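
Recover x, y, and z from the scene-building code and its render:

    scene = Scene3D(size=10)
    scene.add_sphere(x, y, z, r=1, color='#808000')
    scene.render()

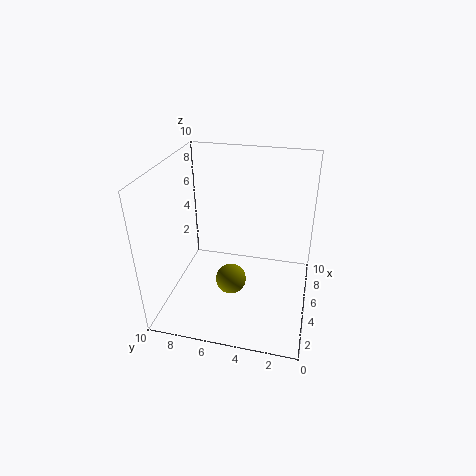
x = 3; y = 5; z = 3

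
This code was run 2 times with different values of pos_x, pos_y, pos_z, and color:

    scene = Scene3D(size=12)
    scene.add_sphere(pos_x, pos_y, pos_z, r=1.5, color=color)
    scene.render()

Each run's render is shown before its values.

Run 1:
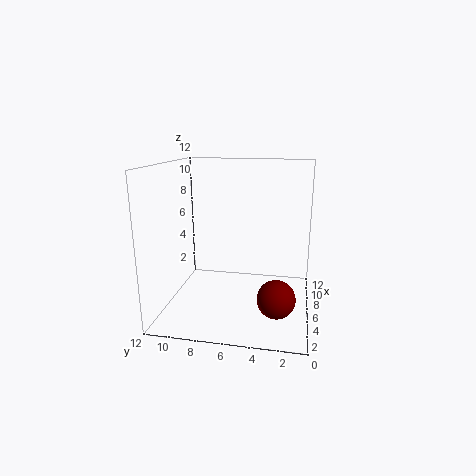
pos_x = 3.5, pos_y = 2.5, pos_z = 2, color = 'maroon'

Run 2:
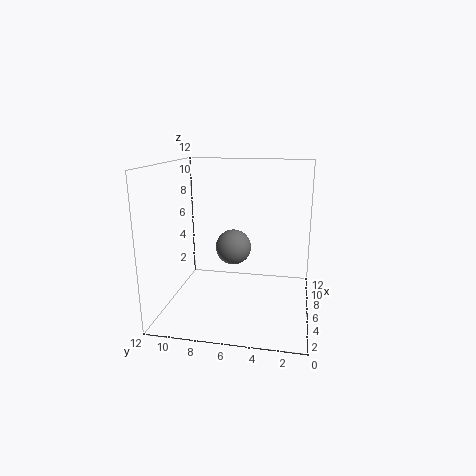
pos_x = 6.5, pos_y = 6.5, pos_z = 5, color = 'gray'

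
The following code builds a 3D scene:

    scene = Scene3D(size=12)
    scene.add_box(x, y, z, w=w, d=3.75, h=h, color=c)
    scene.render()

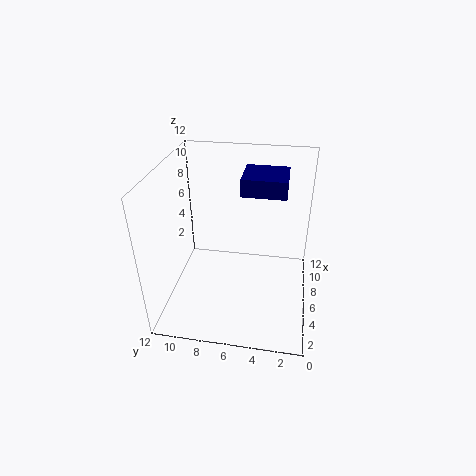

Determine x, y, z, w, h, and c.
x = 7, y = 2.25, z = 9.25, w = 3.5, h = 1.5, c = 'navy'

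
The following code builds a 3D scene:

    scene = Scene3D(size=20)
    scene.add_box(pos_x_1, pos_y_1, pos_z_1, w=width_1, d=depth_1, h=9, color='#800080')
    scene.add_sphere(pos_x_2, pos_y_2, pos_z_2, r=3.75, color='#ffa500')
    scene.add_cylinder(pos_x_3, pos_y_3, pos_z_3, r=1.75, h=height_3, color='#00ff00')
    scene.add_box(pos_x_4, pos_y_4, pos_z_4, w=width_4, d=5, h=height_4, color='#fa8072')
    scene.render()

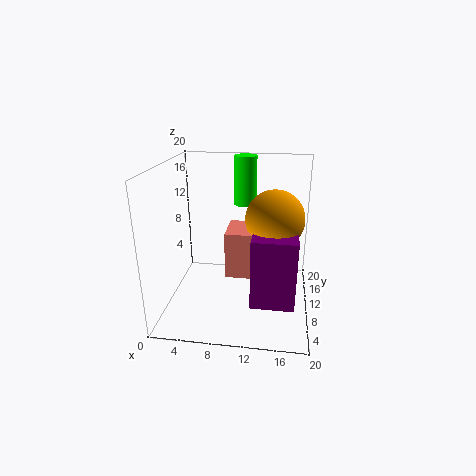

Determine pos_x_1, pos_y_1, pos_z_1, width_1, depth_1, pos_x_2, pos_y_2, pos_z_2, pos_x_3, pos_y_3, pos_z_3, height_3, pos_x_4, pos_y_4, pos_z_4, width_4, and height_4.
pos_x_1 = 12.5
pos_y_1 = 2.75
pos_z_1 = 3.75
width_1 = 5.5
depth_1 = 5.25
pos_x_2 = 15
pos_y_2 = 8
pos_z_2 = 13.75
pos_x_3 = 10
pos_y_3 = 17.75
pos_z_3 = 12.5
height_3 = 7.5
pos_x_4 = 9
pos_y_4 = 5.25
pos_z_4 = 6.5
width_4 = 5.5
height_4 = 6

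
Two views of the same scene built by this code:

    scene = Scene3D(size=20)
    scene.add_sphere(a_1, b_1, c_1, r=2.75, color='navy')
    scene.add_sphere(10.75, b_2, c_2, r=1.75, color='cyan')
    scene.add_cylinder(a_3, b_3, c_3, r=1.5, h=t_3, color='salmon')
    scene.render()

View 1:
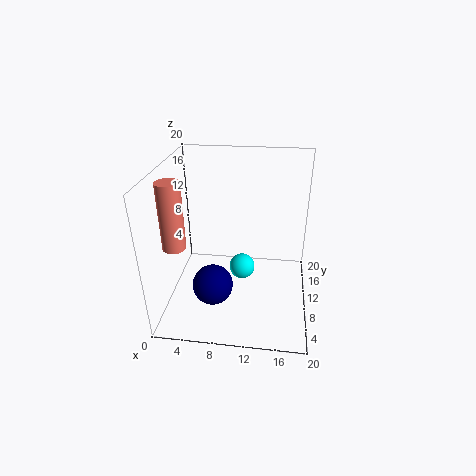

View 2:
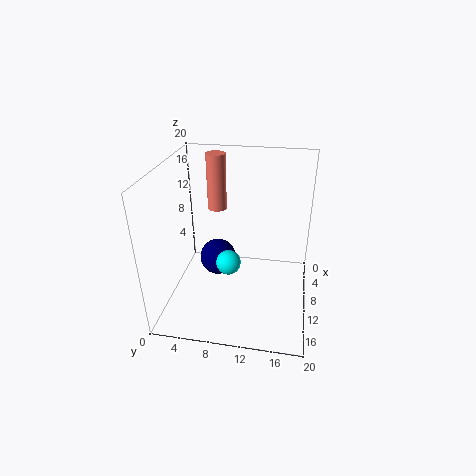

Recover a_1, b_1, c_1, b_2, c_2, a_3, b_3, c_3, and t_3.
a_1 = 7
b_1 = 6.25
c_1 = 4.5
b_2 = 8.75
c_2 = 6.25
a_3 = 2.5
b_3 = 5.25
c_3 = 10.75
t_3 = 8.75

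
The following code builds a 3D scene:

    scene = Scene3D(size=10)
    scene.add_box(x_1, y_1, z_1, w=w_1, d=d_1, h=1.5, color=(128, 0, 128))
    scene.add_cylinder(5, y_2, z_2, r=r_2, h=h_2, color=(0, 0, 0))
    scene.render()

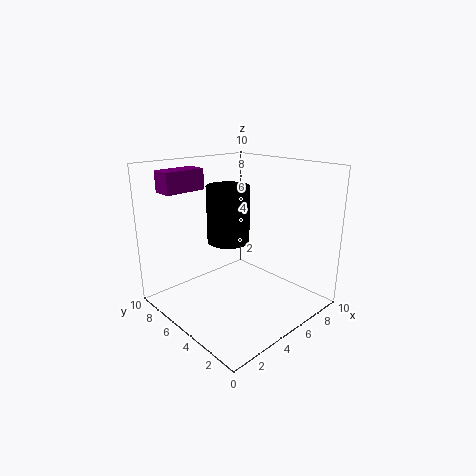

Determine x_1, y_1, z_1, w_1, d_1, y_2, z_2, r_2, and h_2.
x_1 = 1.5, y_1 = 8, z_1 = 8, w_1 = 3, d_1 = 1.5, y_2 = 6, z_2 = 4.5, r_2 = 1.5, h_2 = 4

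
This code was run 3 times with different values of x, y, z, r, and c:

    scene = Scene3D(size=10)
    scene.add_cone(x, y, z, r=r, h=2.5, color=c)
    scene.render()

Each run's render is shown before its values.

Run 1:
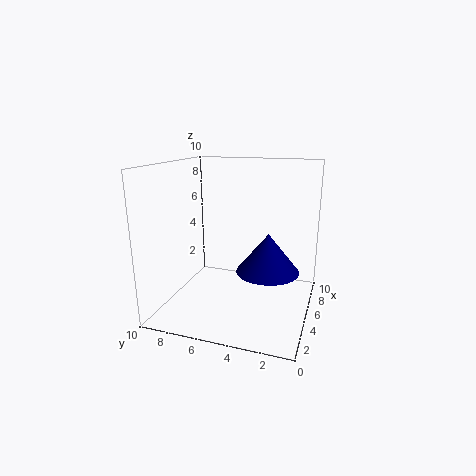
x = 3.5
y = 2.5
z = 3.5
r = 2
c = 'navy'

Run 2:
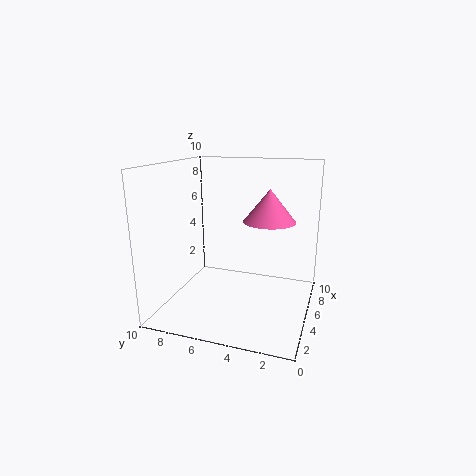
x = 8
y = 3.5
z = 5.5
r = 2
c = 'hotpink'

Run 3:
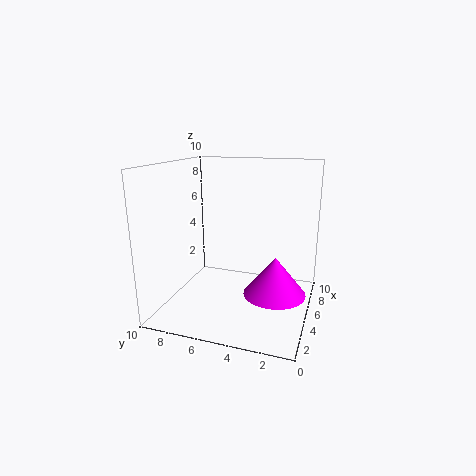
x = 3.5
y = 2
z = 2
r = 2
c = 'magenta'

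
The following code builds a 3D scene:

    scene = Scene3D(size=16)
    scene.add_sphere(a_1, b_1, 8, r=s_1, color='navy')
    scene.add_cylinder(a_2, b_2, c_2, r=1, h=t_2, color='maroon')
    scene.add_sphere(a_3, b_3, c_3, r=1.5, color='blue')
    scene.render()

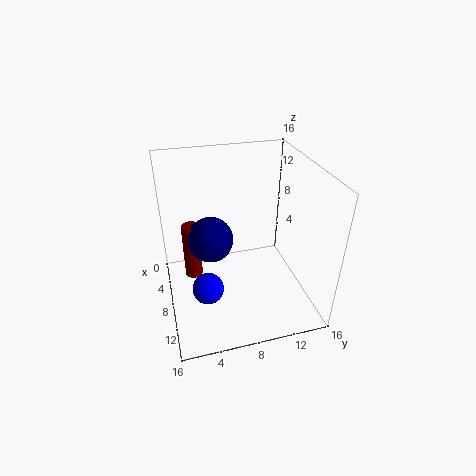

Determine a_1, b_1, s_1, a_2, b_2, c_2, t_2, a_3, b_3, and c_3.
a_1 = 7.5
b_1 = 5
s_1 = 2.5
a_2 = 6.5
b_2 = 3
c_2 = 3
t_2 = 6.5
a_3 = 13.5
b_3 = 3.5
c_3 = 6.5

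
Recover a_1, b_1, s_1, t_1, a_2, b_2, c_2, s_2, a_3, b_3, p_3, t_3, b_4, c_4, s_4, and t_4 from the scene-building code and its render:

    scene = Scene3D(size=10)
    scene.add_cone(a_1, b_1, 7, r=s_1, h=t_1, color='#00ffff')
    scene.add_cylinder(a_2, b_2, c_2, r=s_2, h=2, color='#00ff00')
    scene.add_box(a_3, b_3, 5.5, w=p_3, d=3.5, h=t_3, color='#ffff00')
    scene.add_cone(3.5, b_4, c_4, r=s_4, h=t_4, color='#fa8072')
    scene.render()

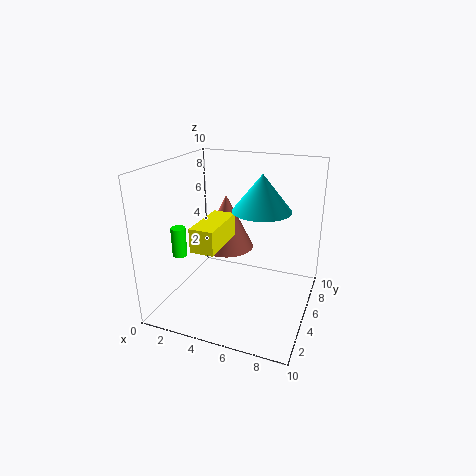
a_1 = 6.5, b_1 = 5.5, s_1 = 2, t_1 = 2.5, a_2 = 1.5, b_2 = 3, c_2 = 4, s_2 = 0.5, a_3 = 3.5, b_3 = 1, p_3 = 1.5, t_3 = 1.5, b_4 = 6.5, c_4 = 3.5, s_4 = 2, t_4 = 4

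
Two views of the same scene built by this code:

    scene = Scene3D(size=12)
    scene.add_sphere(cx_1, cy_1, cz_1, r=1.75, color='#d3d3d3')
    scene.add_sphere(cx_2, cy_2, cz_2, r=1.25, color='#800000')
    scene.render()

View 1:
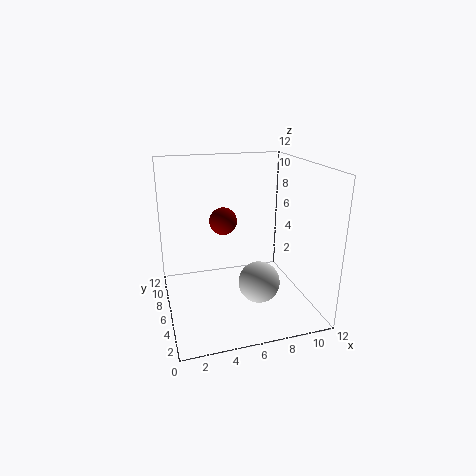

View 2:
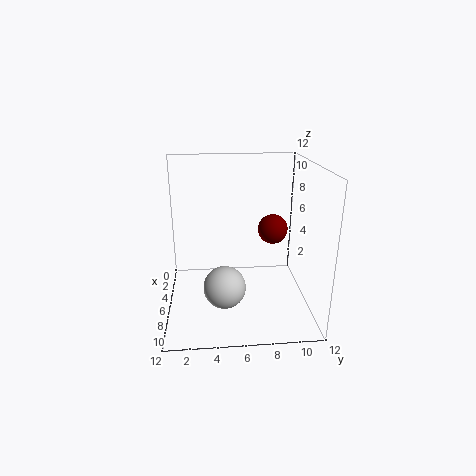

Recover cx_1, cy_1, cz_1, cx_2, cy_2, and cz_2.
cx_1 = 7.5
cy_1 = 4.75
cz_1 = 2.25
cx_2 = 5.5
cy_2 = 9
cz_2 = 6.5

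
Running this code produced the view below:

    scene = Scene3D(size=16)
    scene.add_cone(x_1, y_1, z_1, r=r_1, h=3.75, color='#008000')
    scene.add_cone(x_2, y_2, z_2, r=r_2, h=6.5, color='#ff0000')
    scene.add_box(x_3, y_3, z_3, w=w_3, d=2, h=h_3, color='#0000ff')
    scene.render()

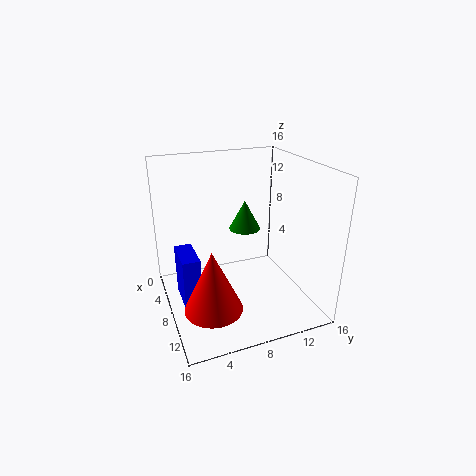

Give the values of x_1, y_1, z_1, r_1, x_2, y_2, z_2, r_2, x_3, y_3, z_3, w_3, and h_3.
x_1 = 2.75
y_1 = 11
z_1 = 6.5
r_1 = 2
x_2 = 12
y_2 = 3.75
z_2 = 2.5
r_2 = 3
x_3 = 4
y_3 = 1.5
z_3 = 0.25
w_3 = 4.5
h_3 = 6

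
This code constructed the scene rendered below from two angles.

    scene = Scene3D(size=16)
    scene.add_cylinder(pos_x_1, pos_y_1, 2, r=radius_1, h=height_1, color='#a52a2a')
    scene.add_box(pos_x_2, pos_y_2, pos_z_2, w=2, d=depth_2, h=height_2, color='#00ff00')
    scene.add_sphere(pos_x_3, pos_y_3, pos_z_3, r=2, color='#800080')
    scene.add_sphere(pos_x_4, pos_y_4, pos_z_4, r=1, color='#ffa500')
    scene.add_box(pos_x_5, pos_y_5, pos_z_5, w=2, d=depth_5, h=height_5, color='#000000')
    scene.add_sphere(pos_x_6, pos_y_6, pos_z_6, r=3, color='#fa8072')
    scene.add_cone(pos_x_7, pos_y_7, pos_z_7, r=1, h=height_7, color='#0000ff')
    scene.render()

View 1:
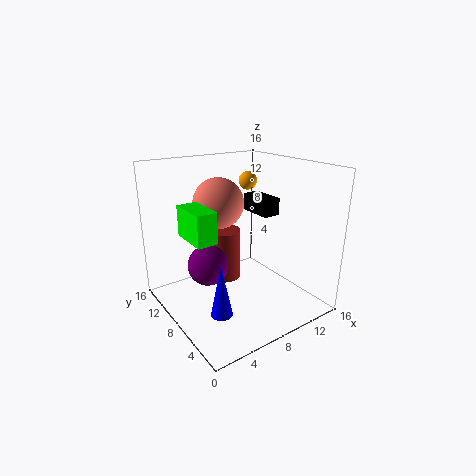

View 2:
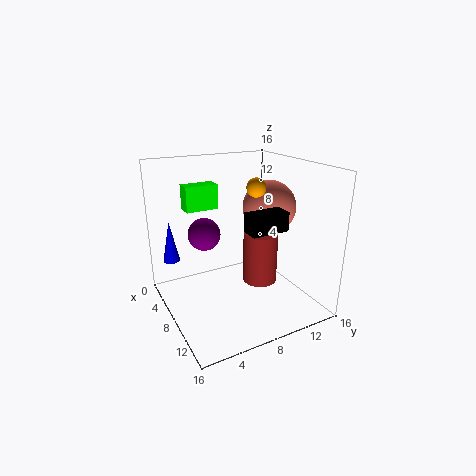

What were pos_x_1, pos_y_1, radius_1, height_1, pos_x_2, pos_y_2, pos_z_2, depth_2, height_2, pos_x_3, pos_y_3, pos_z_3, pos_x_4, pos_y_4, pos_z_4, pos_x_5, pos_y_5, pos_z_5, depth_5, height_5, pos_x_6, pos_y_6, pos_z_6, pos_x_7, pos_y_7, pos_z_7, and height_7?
pos_x_1 = 8; pos_y_1 = 11; radius_1 = 2; height_1 = 6; pos_x_2 = 1; pos_y_2 = 4; pos_z_2 = 10; depth_2 = 4; height_2 = 3; pos_x_3 = 3; pos_y_3 = 6; pos_z_3 = 7; pos_x_4 = 10; pos_y_4 = 9; pos_z_4 = 14; pos_x_5 = 11; pos_y_5 = 7; pos_z_5 = 10; depth_5 = 4; height_5 = 2; pos_x_6 = 8; pos_y_6 = 12; pos_z_6 = 11; pos_x_7 = 2; pos_y_7 = 2; pos_z_7 = 4; height_7 = 5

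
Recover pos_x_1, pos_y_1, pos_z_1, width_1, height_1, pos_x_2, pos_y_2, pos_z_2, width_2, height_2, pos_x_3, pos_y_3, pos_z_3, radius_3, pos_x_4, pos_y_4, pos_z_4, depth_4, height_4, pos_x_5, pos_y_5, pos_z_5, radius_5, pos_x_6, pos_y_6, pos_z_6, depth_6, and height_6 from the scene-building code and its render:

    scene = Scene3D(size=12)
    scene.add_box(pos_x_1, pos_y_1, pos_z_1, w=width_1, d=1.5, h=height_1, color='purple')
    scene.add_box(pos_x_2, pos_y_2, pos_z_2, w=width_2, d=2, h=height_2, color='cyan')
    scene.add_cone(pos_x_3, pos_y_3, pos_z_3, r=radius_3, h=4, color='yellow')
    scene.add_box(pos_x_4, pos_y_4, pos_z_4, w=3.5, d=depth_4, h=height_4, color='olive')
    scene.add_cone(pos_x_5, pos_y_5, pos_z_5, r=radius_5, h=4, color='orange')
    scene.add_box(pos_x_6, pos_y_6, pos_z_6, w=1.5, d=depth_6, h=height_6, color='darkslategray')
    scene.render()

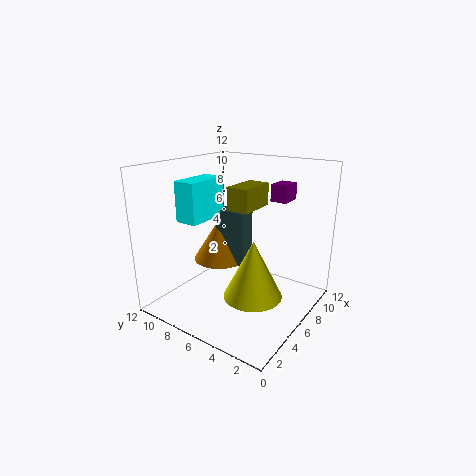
pos_x_1 = 9.5
pos_y_1 = 3.5
pos_z_1 = 8.5
width_1 = 2
height_1 = 1.5
pos_x_2 = 4
pos_y_2 = 9
pos_z_2 = 7
width_2 = 4
height_2 = 3.5
pos_x_3 = 2
pos_y_3 = 2
pos_z_3 = 4
radius_3 = 2
pos_x_4 = 6.5
pos_y_4 = 5.5
pos_z_4 = 8
depth_4 = 2
height_4 = 2
pos_x_5 = 8
pos_y_5 = 9.5
pos_z_5 = 2.5
radius_5 = 2.5
pos_x_6 = 7.5
pos_y_6 = 6.5
pos_z_6 = 2.5
depth_6 = 3
height_6 = 5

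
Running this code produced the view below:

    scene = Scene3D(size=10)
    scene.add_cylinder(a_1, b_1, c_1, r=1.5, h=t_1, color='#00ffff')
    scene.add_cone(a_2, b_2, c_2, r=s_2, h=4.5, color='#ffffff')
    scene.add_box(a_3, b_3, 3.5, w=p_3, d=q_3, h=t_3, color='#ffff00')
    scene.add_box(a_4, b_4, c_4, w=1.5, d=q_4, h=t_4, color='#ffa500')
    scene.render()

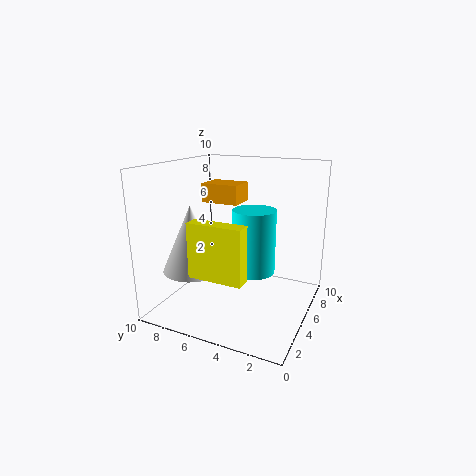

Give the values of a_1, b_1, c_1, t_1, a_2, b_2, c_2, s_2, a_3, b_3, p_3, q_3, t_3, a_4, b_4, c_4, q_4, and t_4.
a_1 = 5.5, b_1 = 4, c_1 = 2.5, t_1 = 4.5, a_2 = 3, b_2 = 7.5, c_2 = 3, s_2 = 2, a_3 = 1, b_3 = 3, p_3 = 1, q_3 = 3.5, t_3 = 3.5, a_4 = 0.5, b_4 = 3, c_4 = 8.5, q_4 = 2, t_4 = 1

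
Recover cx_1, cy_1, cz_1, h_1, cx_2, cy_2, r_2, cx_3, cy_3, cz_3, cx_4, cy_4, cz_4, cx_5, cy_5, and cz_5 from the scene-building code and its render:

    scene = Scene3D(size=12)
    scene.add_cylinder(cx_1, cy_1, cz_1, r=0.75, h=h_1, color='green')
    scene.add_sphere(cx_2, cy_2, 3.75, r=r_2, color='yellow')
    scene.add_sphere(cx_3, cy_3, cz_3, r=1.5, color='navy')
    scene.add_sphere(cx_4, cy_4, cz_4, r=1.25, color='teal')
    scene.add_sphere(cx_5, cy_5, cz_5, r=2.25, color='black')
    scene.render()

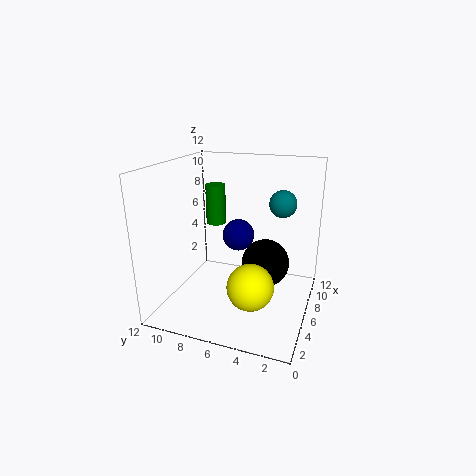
cx_1 = 4.5; cy_1 = 7.25; cz_1 = 7.75; h_1 = 3; cx_2 = 2.5; cy_2 = 3.75; r_2 = 1.75; cx_3 = 9.5; cy_3 = 7.25; cz_3 = 4.75; cx_4 = 10.25; cy_4 = 3.25; cz_4 = 8; cx_5 = 9.5; cy_5 = 4.5; cz_5 = 2.25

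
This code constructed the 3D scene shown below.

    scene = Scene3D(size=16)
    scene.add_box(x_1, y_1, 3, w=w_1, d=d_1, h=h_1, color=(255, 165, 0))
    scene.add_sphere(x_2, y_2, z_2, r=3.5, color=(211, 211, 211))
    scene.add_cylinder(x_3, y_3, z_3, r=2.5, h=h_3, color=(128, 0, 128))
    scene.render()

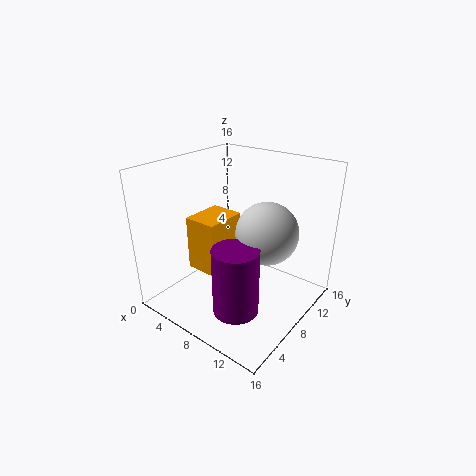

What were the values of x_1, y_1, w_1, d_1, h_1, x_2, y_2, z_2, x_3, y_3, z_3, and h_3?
x_1 = 2; y_1 = 6; w_1 = 4; d_1 = 5; h_1 = 6.5; x_2 = 10.5; y_2 = 10; z_2 = 8.5; x_3 = 10; y_3 = 5; z_3 = 1; h_3 = 7.5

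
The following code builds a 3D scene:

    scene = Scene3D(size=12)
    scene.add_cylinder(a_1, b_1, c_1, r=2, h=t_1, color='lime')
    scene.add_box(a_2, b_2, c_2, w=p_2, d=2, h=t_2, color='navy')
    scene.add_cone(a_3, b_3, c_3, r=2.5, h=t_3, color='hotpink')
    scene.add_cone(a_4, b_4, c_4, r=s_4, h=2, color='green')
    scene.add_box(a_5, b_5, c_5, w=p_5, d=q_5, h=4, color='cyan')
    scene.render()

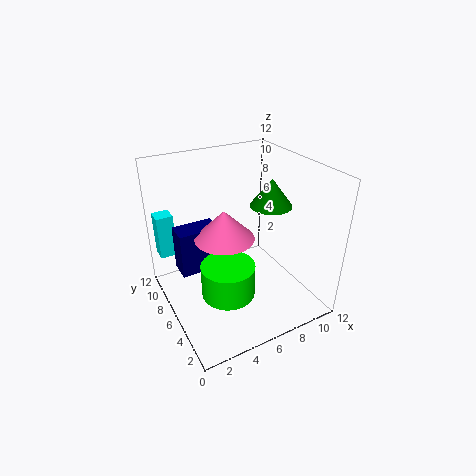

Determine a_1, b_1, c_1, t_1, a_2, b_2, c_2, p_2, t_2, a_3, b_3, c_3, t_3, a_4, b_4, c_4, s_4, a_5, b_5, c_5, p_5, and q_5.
a_1 = 3.5; b_1 = 3; c_1 = 3.5; t_1 = 2.5; a_2 = 1.5; b_2 = 7.5; c_2 = 2.5; p_2 = 3.5; t_2 = 4; a_3 = 5; b_3 = 6.5; c_3 = 6; t_3 = 2.5; a_4 = 7; b_4 = 3; c_4 = 10; s_4 = 1.5; a_5 = 0.5; b_5 = 10.5; c_5 = 3; p_5 = 1.5; q_5 = 1.5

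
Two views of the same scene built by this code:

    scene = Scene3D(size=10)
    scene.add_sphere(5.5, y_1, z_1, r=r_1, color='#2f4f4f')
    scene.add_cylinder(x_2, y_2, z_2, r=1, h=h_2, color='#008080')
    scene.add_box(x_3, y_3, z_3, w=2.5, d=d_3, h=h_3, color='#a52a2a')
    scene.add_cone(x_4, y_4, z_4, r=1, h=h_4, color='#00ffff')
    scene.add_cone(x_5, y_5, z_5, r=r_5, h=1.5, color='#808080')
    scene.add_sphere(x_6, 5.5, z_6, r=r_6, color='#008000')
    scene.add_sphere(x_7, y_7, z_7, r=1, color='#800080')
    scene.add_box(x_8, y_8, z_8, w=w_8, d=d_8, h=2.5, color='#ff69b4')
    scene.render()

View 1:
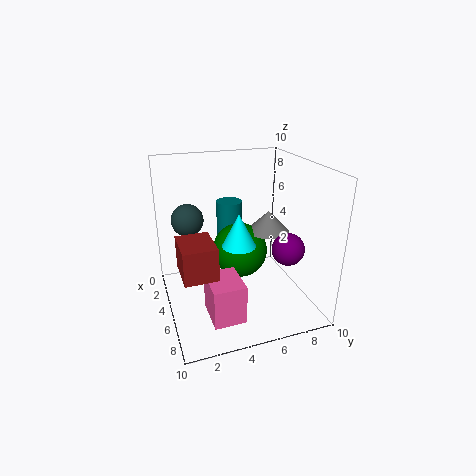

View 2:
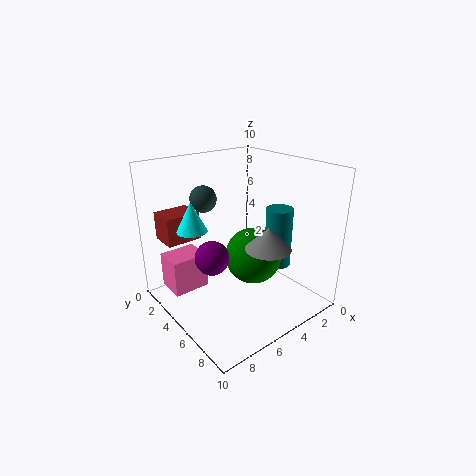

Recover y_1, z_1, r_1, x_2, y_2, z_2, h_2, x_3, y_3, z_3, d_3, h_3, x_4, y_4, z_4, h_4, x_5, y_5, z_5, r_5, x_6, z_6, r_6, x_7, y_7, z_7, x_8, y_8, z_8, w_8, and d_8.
y_1 = 1.5, z_1 = 7, r_1 = 1, x_2 = 1.5, y_2 = 5.5, z_2 = 2, h_2 = 4.5, x_3 = 6.5, y_3 = 0.5, z_3 = 4.5, d_3 = 2, h_3 = 2, x_4 = 8, y_4 = 4, z_4 = 6, h_4 = 2, x_5 = 4.5, y_5 = 7.5, z_5 = 5, r_5 = 1.5, x_6 = 4, z_6 = 3.5, r_6 = 2, x_7 = 8.5, y_7 = 7, z_7 = 5.5, x_8 = 7, y_8 = 2, z_8 = 1.5, w_8 = 2.5, d_8 = 2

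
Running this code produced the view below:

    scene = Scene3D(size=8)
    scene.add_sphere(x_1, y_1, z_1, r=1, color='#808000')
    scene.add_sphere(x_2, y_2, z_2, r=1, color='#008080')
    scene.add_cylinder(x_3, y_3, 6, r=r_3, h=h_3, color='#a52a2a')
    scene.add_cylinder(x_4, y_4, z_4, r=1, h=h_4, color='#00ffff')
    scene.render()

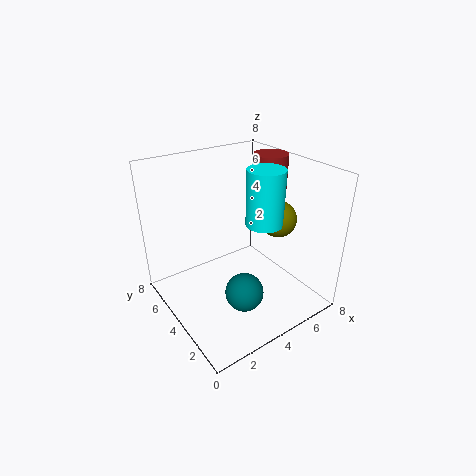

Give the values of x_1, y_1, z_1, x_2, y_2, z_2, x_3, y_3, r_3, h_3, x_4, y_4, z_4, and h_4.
x_1 = 6; y_1 = 3; z_1 = 5; x_2 = 3; y_2 = 2; z_2 = 2; x_3 = 7; y_3 = 5; r_3 = 1; h_3 = 2; x_4 = 5; y_4 = 3; z_4 = 5; h_4 = 3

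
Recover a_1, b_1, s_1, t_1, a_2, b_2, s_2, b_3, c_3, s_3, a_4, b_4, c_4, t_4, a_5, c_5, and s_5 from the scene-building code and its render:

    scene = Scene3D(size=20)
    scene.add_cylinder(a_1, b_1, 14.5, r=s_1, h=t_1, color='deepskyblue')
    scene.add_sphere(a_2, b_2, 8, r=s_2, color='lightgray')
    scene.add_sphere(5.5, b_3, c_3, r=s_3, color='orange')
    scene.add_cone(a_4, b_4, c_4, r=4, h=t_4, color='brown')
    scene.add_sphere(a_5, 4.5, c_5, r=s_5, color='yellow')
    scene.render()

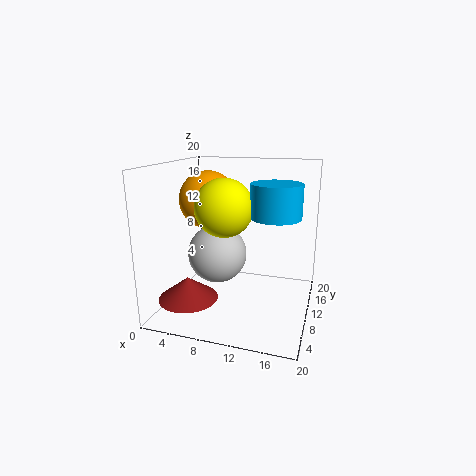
a_1 = 16, b_1 = 5.5, s_1 = 3, t_1 = 4, a_2 = 7.5, b_2 = 8.5, s_2 = 4, b_3 = 10.5, c_3 = 15, s_3 = 4, a_4 = 4.5, b_4 = 5, c_4 = 2.5, t_4 = 3, a_5 = 10, c_5 = 15.5, s_5 = 3.5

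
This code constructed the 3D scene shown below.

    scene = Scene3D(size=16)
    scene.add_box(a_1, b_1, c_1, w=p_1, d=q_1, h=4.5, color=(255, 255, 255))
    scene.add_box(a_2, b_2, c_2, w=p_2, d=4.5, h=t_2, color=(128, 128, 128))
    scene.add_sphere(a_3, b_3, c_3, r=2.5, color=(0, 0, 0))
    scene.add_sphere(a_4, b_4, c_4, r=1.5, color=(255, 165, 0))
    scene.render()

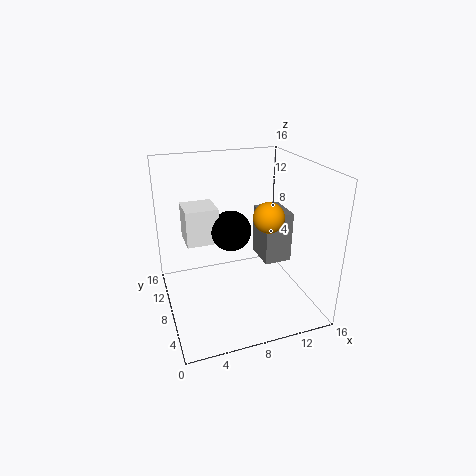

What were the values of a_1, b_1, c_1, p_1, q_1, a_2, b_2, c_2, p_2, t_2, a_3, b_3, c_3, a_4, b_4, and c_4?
a_1 = 3; b_1 = 12; c_1 = 5.5; p_1 = 4; q_1 = 4; a_2 = 12.5; b_2 = 10; c_2 = 2.5; p_2 = 3.5; t_2 = 6.5; a_3 = 8.5; b_3 = 12; c_3 = 7; a_4 = 9.5; b_4 = 3.5; c_4 = 12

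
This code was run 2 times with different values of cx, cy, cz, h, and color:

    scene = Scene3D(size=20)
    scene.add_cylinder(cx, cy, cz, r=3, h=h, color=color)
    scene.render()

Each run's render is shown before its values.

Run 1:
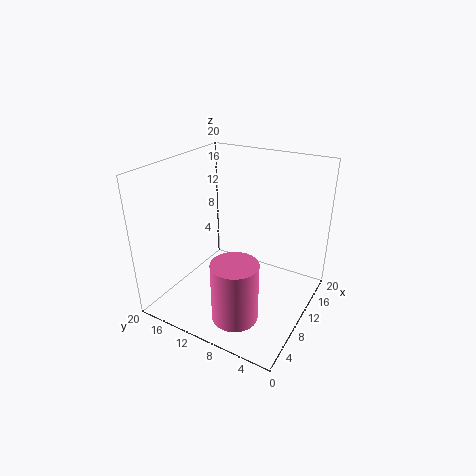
cx = 4; cy = 7; cz = 2; h = 8; color = 'hotpink'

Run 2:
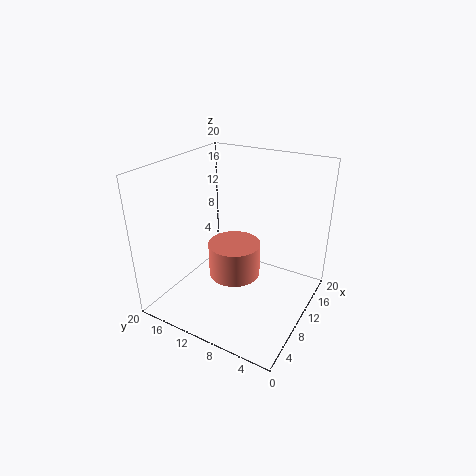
cx = 4; cy = 7; cz = 9; h = 4; color = 'salmon'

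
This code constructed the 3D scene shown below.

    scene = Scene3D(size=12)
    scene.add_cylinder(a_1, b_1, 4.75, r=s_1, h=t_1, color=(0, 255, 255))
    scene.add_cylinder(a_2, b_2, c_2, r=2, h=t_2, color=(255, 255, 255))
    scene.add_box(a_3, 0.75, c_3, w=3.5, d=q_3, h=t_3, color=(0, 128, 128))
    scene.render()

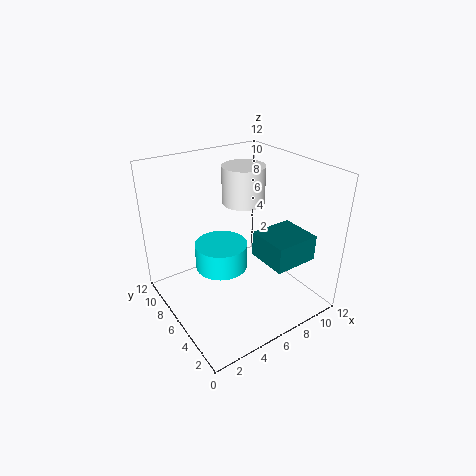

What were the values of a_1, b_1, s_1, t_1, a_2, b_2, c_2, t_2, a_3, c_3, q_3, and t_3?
a_1 = 3.75, b_1 = 5, s_1 = 2, t_1 = 2, a_2 = 9, b_2 = 9.5, c_2 = 7.25, t_2 = 3.5, a_3 = 6, c_3 = 5.5, q_3 = 3.25, t_3 = 2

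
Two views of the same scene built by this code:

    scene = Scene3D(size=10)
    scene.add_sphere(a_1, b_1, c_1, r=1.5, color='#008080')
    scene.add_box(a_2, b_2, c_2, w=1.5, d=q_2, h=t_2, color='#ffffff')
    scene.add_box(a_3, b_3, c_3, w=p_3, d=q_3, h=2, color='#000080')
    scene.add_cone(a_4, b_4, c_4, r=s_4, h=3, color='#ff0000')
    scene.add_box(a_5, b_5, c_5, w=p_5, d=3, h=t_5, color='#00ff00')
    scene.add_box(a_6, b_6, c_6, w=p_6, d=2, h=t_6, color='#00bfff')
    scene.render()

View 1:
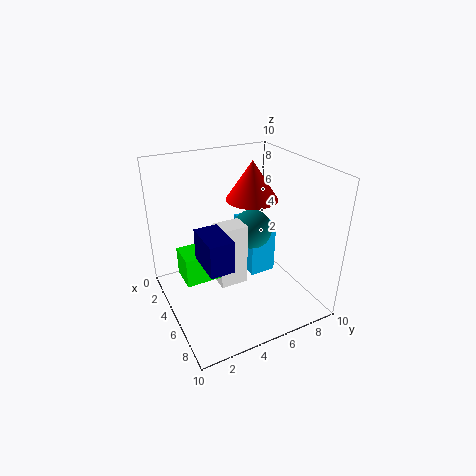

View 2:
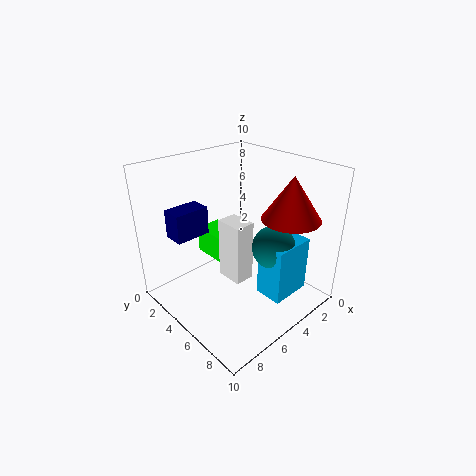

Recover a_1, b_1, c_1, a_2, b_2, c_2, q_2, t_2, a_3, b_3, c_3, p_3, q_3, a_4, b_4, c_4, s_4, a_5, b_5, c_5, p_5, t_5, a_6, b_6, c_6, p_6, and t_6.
a_1 = 3.5
b_1 = 7
c_1 = 4.5
a_2 = 4
b_2 = 3.5
c_2 = 1.5
q_2 = 2
t_2 = 4.5
a_3 = 6
b_3 = 1.5
c_3 = 5
p_3 = 2.5
q_3 = 1.5
a_4 = 2.5
b_4 = 7.5
c_4 = 6.5
s_4 = 2
a_5 = 3.5
b_5 = 1
c_5 = 2.5
p_5 = 2
t_5 = 2
a_6 = 1.5
b_6 = 6.5
c_6 = 1
p_6 = 3
t_6 = 4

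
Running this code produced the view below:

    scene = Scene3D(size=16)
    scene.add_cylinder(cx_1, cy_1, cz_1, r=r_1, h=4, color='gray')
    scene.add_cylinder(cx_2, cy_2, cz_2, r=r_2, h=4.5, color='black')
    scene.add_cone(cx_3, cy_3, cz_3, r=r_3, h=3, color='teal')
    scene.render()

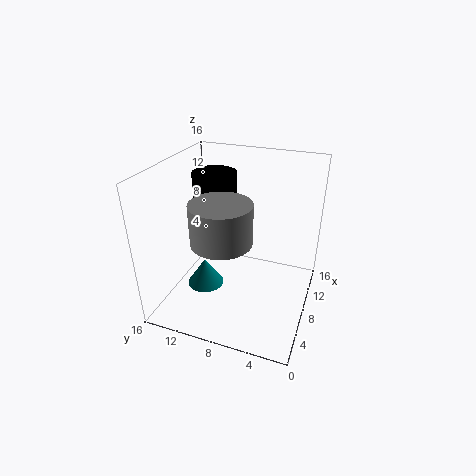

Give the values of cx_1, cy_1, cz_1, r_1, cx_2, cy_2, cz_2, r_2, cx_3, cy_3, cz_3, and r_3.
cx_1 = 3.5
cy_1 = 8
cz_1 = 10
r_1 = 3
cx_2 = 10
cy_2 = 11.5
cz_2 = 10
r_2 = 2.5
cx_3 = 5.5
cy_3 = 11
cz_3 = 3
r_3 = 2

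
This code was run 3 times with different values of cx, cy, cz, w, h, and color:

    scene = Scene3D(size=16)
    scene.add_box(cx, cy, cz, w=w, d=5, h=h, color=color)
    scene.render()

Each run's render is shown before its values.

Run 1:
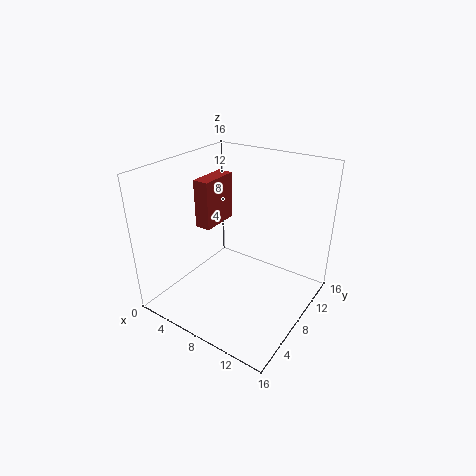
cx = 1
cy = 9
cz = 7
w = 2
h = 6
color = 'brown'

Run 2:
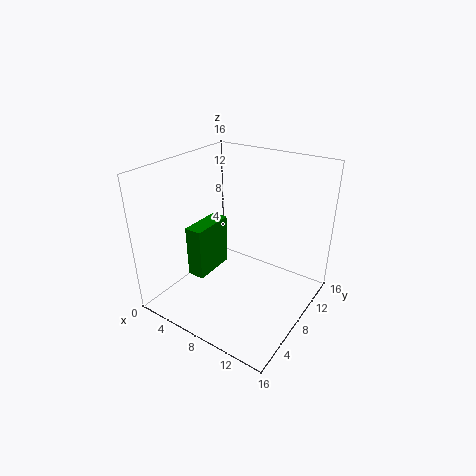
cx = 3
cy = 5
cz = 3
w = 2
h = 6
color = 'green'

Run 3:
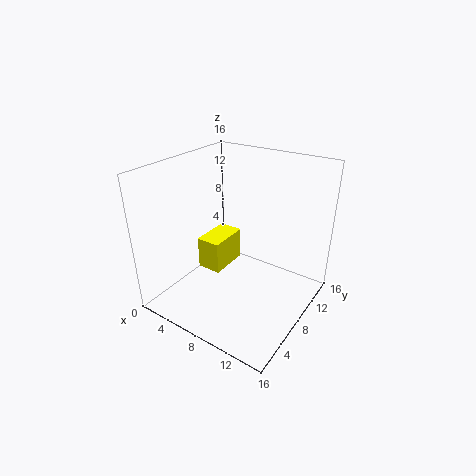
cx = 2
cy = 8
cz = 2
w = 3
h = 4
color = 'yellow'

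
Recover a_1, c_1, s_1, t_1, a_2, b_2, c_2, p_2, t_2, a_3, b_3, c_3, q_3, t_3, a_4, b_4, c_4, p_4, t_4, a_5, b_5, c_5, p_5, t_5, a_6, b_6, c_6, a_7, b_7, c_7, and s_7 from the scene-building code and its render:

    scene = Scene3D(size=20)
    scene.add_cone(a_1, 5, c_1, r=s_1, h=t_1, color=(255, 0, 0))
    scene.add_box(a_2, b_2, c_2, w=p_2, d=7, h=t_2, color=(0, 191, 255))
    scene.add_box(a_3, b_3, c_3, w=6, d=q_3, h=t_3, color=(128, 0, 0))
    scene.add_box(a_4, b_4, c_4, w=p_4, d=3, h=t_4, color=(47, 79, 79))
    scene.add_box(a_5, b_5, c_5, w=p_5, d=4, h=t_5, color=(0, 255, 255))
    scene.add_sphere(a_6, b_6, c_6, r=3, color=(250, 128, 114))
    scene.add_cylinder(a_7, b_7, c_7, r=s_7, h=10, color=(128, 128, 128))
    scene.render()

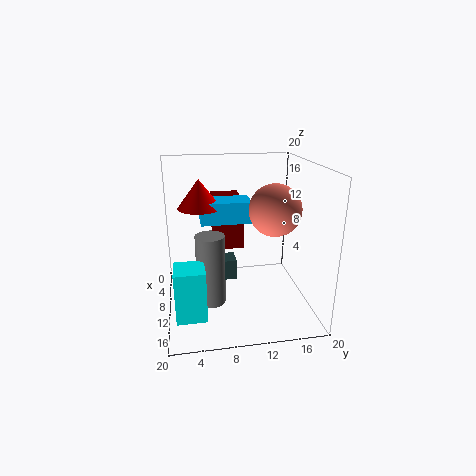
a_1 = 8; c_1 = 14; s_1 = 3; t_1 = 4; a_2 = 6; b_2 = 5; c_2 = 12; p_2 = 4; t_2 = 3; a_3 = 3; b_3 = 7; c_3 = 8; q_3 = 4; t_3 = 7; a_4 = 6; b_4 = 7; c_4 = 3; p_4 = 3; t_4 = 3; a_5 = 12; b_5 = 1; c_5 = 1; p_5 = 4; t_5 = 7; a_6 = 17; b_6 = 13; c_6 = 16; a_7 = 11; b_7 = 6; c_7 = 1; s_7 = 2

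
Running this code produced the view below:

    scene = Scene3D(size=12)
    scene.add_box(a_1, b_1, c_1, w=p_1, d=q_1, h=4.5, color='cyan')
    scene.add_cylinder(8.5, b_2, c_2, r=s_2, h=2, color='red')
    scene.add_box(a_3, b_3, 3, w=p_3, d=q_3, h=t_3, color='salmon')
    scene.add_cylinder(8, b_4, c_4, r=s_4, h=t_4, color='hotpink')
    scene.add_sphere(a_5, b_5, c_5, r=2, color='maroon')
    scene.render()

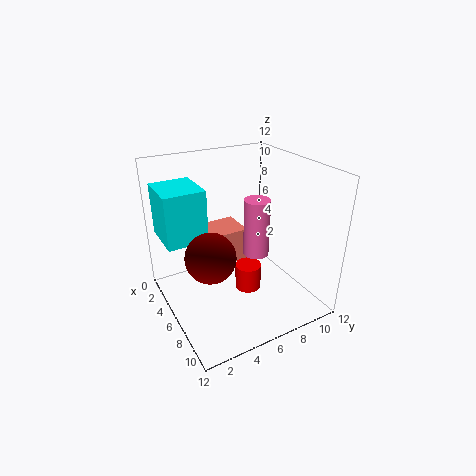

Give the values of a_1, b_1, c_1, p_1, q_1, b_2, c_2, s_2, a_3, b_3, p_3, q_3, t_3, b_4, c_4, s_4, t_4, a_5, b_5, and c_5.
a_1 = 0.5; b_1 = 0.5; c_1 = 5.5; p_1 = 4; q_1 = 3.5; b_2 = 5.5; c_2 = 3; s_2 = 1; a_3 = 2; b_3 = 3.5; p_3 = 3; q_3 = 4; t_3 = 3; b_4 = 6.5; c_4 = 5.5; s_4 = 1; t_4 = 4.5; a_5 = 7; b_5 = 3; c_5 = 5.5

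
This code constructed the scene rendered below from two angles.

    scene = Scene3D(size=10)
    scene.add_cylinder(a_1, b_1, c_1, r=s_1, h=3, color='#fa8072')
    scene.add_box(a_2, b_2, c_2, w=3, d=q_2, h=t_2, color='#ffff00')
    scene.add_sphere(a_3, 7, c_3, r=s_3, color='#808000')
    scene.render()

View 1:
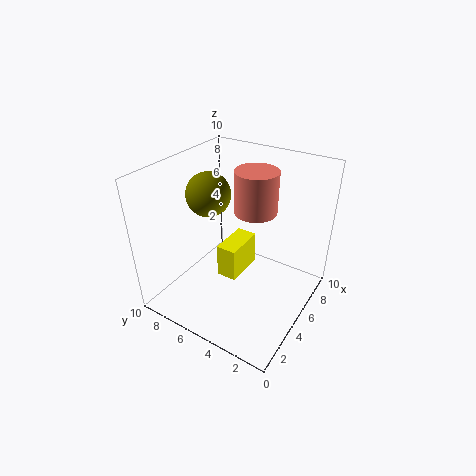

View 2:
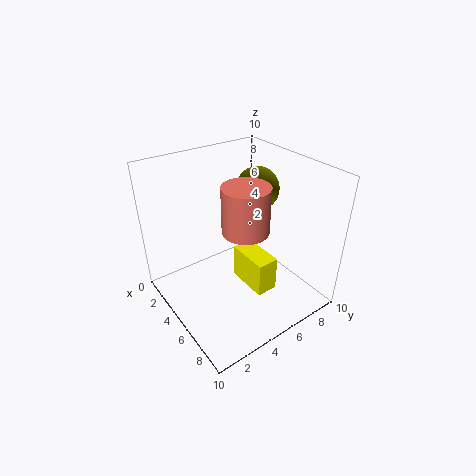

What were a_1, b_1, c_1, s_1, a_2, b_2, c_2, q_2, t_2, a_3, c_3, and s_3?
a_1 = 6.5
b_1 = 4.5
c_1 = 6.5
s_1 = 1.5
a_2 = 4.5
b_2 = 5
c_2 = 1.5
q_2 = 1.5
t_2 = 2.5
a_3 = 4.5
c_3 = 8
s_3 = 1.5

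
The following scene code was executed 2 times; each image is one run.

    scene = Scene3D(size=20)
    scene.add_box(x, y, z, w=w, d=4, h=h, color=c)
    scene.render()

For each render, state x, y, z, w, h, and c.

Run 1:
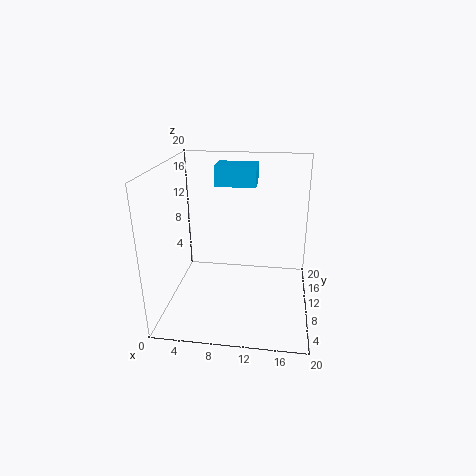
x = 6, y = 14, z = 16, w = 6, h = 3, c = 'deepskyblue'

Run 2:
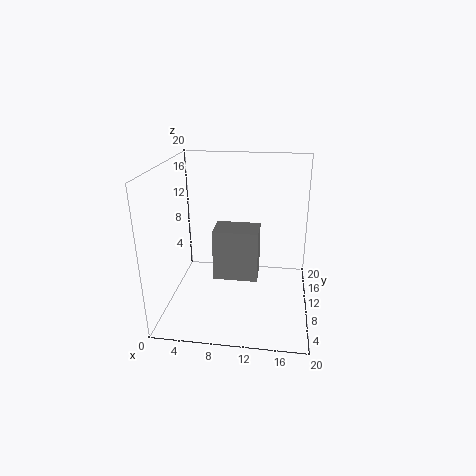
x = 7, y = 7, z = 5, w = 6, h = 7, c = 'gray'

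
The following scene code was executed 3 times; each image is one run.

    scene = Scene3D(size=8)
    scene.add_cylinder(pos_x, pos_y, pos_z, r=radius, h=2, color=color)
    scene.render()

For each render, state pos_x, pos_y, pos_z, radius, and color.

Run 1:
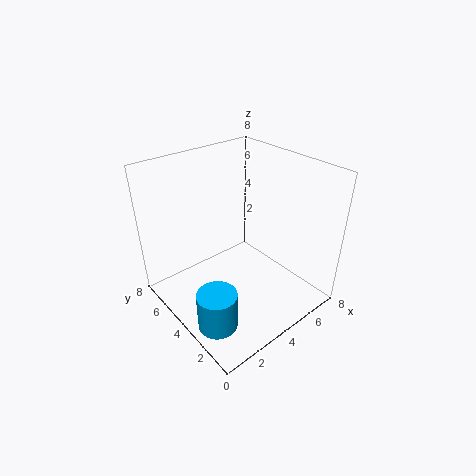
pos_x = 1; pos_y = 2; pos_z = 1; radius = 1; color = 'deepskyblue'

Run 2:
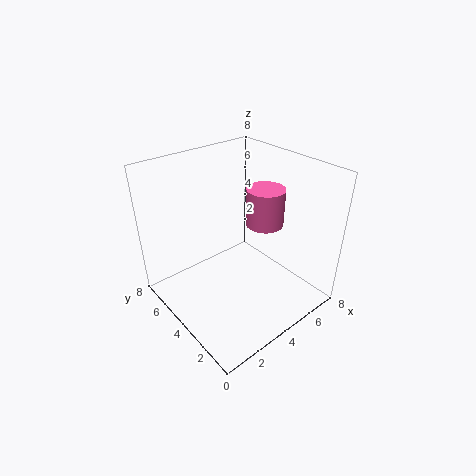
pos_x = 5; pos_y = 3; pos_z = 5; radius = 1; color = 'hotpink'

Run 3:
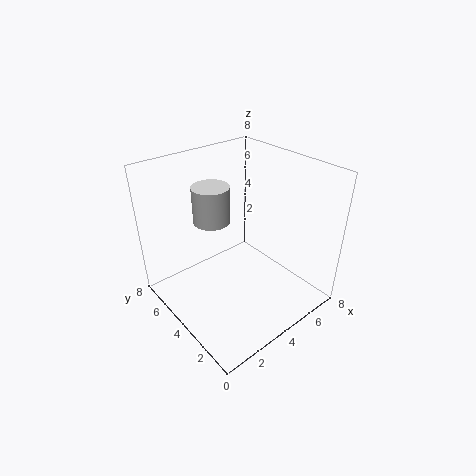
pos_x = 3; pos_y = 5; pos_z = 5; radius = 1; color = 'lightgray'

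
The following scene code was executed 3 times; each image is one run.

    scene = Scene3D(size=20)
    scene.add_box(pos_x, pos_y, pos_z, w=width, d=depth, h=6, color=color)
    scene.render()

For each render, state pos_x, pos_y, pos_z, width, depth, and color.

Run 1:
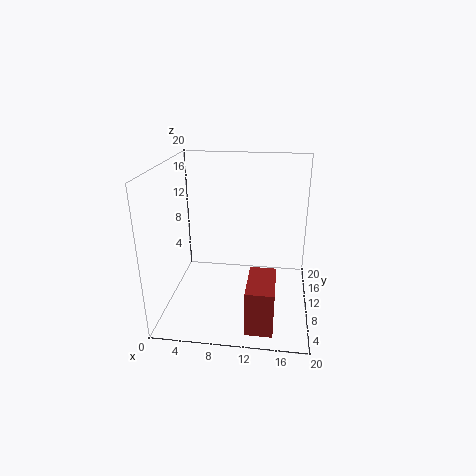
pos_x = 12; pos_y = 1; pos_z = 1; width = 3.5; depth = 6.5; color = 'brown'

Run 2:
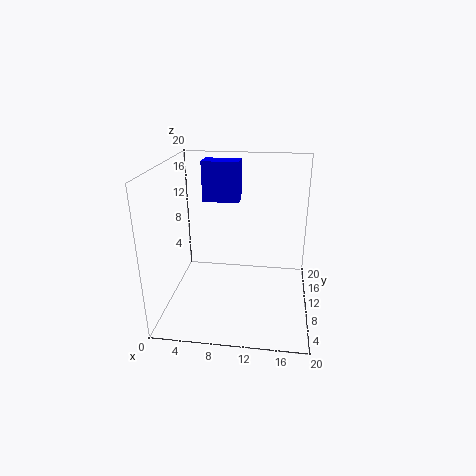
pos_x = 4; pos_y = 14.5; pos_z = 13.5; width = 5.5; depth = 3; color = 'blue'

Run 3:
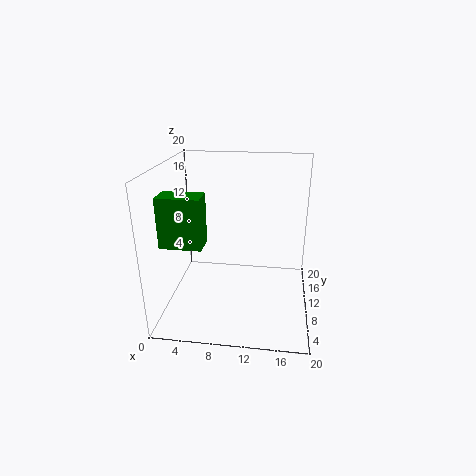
pos_x = 2; pos_y = 1.5; pos_z = 12; width = 5; depth = 3; color = 'green'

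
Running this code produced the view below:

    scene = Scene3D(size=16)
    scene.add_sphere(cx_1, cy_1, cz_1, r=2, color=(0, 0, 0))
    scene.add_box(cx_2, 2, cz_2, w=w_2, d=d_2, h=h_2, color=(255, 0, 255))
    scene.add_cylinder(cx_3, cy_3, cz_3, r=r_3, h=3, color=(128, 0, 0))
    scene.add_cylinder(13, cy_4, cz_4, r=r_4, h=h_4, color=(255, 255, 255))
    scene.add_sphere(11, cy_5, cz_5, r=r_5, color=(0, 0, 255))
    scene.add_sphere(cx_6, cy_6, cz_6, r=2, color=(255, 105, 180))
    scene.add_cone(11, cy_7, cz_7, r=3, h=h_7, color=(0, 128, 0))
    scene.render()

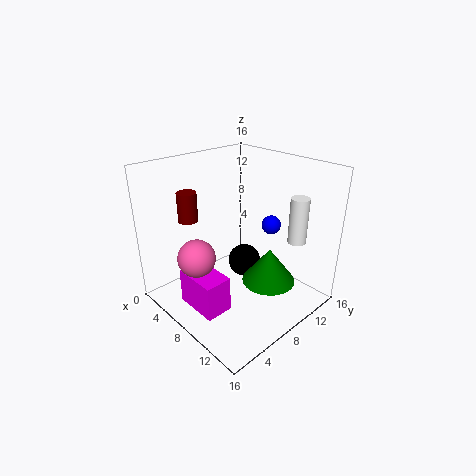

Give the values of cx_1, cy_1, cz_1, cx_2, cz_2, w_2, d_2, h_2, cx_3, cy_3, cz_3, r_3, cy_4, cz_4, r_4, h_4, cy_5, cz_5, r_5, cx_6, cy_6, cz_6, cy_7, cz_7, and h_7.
cx_1 = 6; cy_1 = 11; cz_1 = 3; cx_2 = 5; cz_2 = 1; w_2 = 5; d_2 = 3; h_2 = 4; cx_3 = 6; cy_3 = 3; cz_3 = 11; r_3 = 1; cy_4 = 12; cz_4 = 8; r_4 = 1; h_4 = 5; cy_5 = 10; cz_5 = 10; r_5 = 1; cx_6 = 7; cy_6 = 3; cz_6 = 7; cy_7 = 10; cz_7 = 3; h_7 = 4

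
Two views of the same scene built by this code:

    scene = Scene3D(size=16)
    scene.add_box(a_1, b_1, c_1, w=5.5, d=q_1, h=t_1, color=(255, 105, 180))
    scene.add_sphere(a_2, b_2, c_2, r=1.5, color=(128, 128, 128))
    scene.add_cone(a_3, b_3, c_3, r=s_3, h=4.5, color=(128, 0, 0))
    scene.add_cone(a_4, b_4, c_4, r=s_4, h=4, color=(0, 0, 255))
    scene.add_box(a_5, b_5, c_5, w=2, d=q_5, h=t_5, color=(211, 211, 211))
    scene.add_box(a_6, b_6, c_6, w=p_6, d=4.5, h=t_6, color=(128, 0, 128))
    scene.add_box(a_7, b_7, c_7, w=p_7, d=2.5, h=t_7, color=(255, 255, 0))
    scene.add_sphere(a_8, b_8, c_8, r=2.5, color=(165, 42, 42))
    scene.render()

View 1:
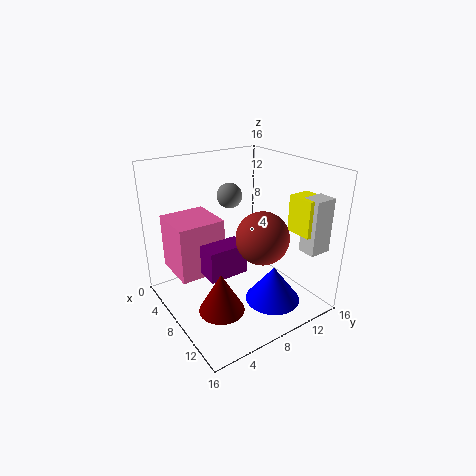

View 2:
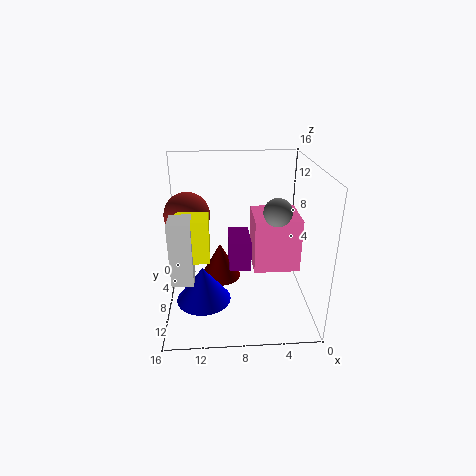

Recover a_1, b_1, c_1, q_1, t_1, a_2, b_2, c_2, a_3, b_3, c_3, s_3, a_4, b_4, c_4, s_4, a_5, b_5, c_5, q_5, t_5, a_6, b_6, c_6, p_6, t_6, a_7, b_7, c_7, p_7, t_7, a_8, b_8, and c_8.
a_1 = 0.5, b_1 = 2, c_1 = 3, q_1 = 5.5, t_1 = 6.5, a_2 = 4, b_2 = 9.5, c_2 = 11.5, a_3 = 10, b_3 = 4.5, c_3 = 1, s_3 = 2.5, a_4 = 12, b_4 = 10, c_4 = 1.5, s_4 = 3, a_5 = 12.5, b_5 = 13, c_5 = 7, q_5 = 2.5, t_5 = 6, a_6 = 6.5, b_6 = 4, c_6 = 4, p_6 = 2.5, t_6 = 3.5, a_7 = 11, b_7 = 12.5, c_7 = 9, p_7 = 3, t_7 = 4, a_8 = 13.5, b_8 = 7, c_8 = 10.5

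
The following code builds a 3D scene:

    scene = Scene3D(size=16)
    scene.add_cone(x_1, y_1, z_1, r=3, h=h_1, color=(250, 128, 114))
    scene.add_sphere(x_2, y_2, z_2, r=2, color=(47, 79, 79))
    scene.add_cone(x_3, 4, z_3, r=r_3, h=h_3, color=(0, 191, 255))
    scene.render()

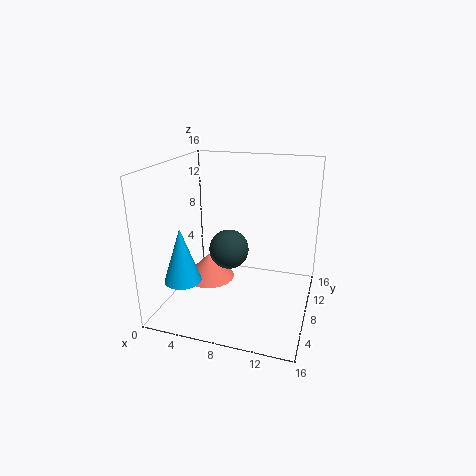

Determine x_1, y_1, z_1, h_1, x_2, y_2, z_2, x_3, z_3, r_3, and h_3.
x_1 = 4, y_1 = 9, z_1 = 2, h_1 = 3, x_2 = 8, y_2 = 5, z_2 = 8, x_3 = 3, z_3 = 4, r_3 = 2, h_3 = 6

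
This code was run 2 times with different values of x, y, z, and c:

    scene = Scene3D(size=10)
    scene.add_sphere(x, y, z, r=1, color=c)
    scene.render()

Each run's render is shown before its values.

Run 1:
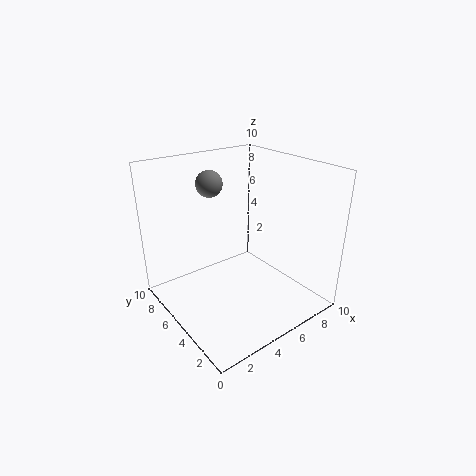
x = 5; y = 8.5; z = 8; c = 'gray'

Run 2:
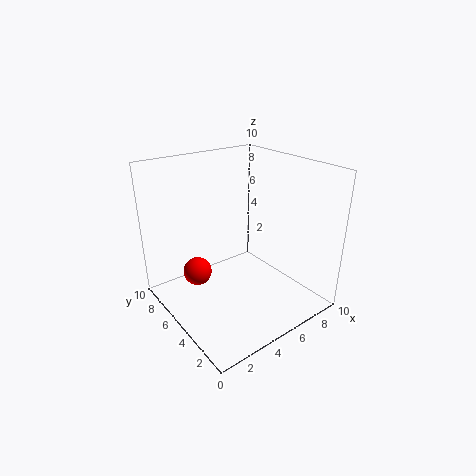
x = 2.5; y = 6.5; z = 2.5; c = 'red'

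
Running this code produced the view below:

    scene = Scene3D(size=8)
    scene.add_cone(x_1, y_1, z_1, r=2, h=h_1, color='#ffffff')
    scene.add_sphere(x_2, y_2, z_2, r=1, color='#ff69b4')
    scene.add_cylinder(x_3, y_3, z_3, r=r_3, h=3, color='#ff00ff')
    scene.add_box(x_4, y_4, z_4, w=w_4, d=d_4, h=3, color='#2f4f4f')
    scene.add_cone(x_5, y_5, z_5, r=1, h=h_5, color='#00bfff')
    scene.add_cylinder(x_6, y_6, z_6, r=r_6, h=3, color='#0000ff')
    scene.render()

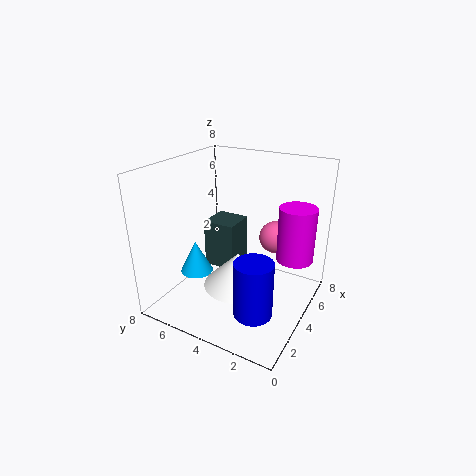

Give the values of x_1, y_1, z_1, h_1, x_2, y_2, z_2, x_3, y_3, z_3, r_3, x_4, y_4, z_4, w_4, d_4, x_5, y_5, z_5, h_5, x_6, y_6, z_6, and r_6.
x_1 = 4
y_1 = 4
z_1 = 1
h_1 = 2
x_2 = 7
y_2 = 3
z_2 = 3
x_3 = 5
y_3 = 1
z_3 = 3
r_3 = 1
x_4 = 5
y_4 = 5
z_4 = 1
w_4 = 2
d_4 = 2
x_5 = 4
y_5 = 7
z_5 = 1
h_5 = 2
x_6 = 2
y_6 = 2
z_6 = 1
r_6 = 1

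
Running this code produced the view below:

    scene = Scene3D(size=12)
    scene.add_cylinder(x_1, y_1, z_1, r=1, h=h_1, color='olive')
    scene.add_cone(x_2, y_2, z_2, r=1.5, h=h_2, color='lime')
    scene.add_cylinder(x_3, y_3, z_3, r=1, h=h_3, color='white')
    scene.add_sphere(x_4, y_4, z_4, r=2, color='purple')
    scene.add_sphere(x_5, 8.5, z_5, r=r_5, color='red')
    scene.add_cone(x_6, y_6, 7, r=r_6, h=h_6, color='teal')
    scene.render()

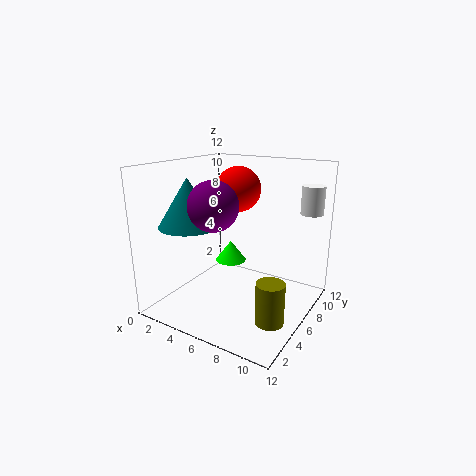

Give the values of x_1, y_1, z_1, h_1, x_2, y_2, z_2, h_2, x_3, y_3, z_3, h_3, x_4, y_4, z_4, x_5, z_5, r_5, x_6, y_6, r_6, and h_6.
x_1 = 11, y_1 = 2, z_1 = 2, h_1 = 3, x_2 = 3, y_2 = 9.5, z_2 = 2, h_2 = 2, x_3 = 10.5, y_3 = 11, z_3 = 7.5, h_3 = 2.5, x_4 = 5, y_4 = 4, z_4 = 9, x_5 = 4.5, z_5 = 9.5, r_5 = 2, x_6 = 2.5, y_6 = 4, r_6 = 2.5, h_6 = 4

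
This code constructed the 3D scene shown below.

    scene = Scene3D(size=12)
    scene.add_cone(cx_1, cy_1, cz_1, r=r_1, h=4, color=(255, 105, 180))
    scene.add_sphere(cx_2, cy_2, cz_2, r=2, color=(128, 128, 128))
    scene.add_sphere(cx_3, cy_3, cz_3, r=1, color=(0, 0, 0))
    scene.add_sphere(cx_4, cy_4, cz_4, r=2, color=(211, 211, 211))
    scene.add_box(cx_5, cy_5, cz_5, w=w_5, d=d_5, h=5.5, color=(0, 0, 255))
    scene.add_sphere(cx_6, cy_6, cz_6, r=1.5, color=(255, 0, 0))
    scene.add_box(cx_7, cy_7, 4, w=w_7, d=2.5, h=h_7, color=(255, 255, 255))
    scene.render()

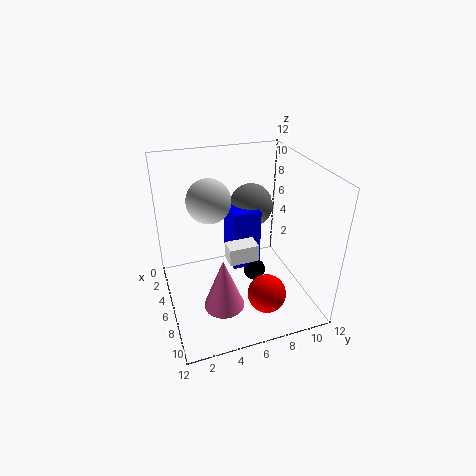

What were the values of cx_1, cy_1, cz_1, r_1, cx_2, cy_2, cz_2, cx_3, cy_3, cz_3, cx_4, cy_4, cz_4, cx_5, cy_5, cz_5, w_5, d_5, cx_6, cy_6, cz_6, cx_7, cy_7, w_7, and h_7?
cx_1 = 10; cy_1 = 3.5; cz_1 = 3; r_1 = 1.5; cx_2 = 2.5; cy_2 = 8.5; cz_2 = 7; cx_3 = 5; cy_3 = 8; cz_3 = 1.5; cx_4 = 2.5; cy_4 = 4.5; cz_4 = 8; cx_5 = 2; cy_5 = 6; cz_5 = 2; w_5 = 3; d_5 = 2.5; cx_6 = 10; cy_6 = 7; cz_6 = 3; cx_7 = 5.5; cy_7 = 5; w_7 = 1.5; h_7 = 1.5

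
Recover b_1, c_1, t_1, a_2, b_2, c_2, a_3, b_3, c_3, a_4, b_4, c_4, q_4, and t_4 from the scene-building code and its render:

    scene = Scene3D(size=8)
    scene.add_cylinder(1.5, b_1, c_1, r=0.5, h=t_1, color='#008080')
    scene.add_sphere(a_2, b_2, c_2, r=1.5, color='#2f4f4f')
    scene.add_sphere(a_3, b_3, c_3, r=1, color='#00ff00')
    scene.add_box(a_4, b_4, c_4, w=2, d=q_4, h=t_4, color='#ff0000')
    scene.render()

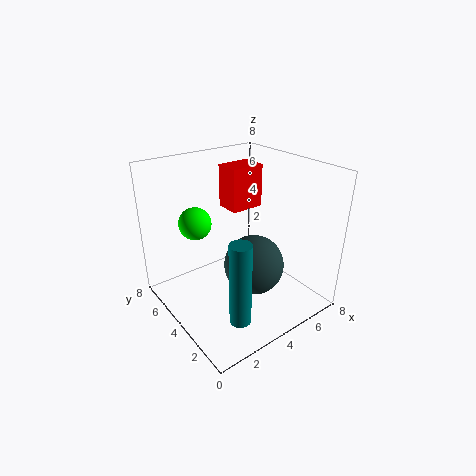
b_1 = 0.5; c_1 = 2; t_1 = 4; a_2 = 3.5; b_2 = 2; c_2 = 3.5; a_3 = 3; b_3 = 7; c_3 = 4; a_4 = 4.5; b_4 = 5; c_4 = 5; q_4 = 1.5; t_4 = 2.5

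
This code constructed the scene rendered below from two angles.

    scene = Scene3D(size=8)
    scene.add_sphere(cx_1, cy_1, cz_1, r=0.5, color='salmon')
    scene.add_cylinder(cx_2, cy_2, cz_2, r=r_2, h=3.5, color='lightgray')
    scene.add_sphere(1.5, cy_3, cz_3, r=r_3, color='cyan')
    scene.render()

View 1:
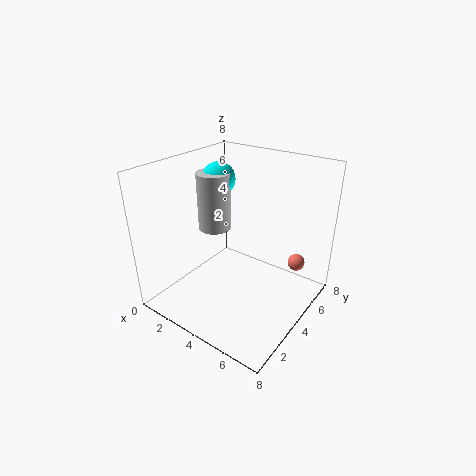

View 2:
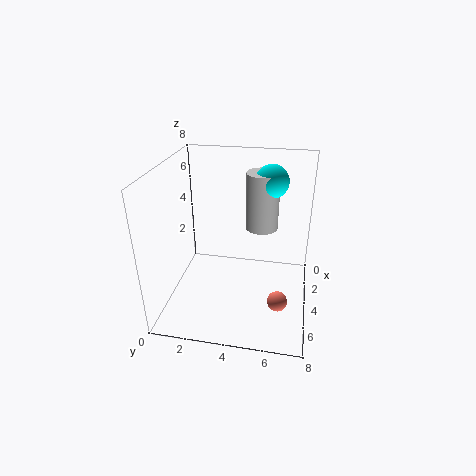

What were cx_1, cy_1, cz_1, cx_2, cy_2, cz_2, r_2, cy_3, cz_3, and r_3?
cx_1 = 6.5; cy_1 = 6.5; cz_1 = 2; cx_2 = 1.5; cy_2 = 5; cz_2 = 3.5; r_2 = 1; cy_3 = 5.5; cz_3 = 6.5; r_3 = 1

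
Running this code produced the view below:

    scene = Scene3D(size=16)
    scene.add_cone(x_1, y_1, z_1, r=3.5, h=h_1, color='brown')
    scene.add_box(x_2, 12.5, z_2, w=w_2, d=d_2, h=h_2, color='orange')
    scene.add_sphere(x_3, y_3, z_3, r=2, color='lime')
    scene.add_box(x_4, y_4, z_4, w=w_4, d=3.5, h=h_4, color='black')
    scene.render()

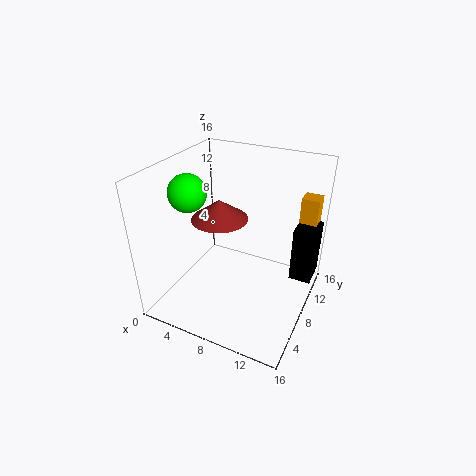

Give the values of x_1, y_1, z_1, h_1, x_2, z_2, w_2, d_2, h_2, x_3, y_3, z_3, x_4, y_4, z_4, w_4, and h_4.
x_1 = 4; y_1 = 11; z_1 = 8; h_1 = 2.5; x_2 = 13.5; z_2 = 6; w_2 = 2; d_2 = 2; h_2 = 6; x_3 = 3.5; y_3 = 5.5; z_3 = 13.5; x_4 = 13.5; y_4 = 10.5; z_4 = 2.5; w_4 = 2.5; h_4 = 6.5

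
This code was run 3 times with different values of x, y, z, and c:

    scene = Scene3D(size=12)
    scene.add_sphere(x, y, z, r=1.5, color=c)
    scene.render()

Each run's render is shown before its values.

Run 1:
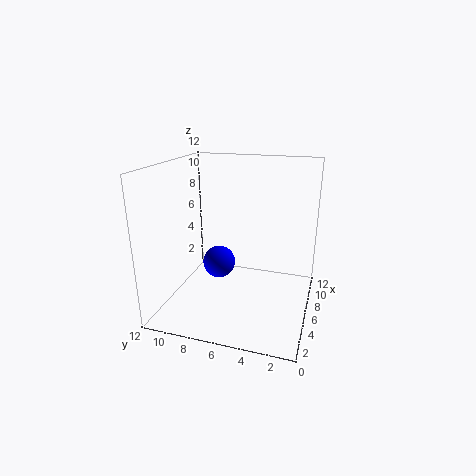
x = 8; y = 8.5; z = 2.5; c = 'blue'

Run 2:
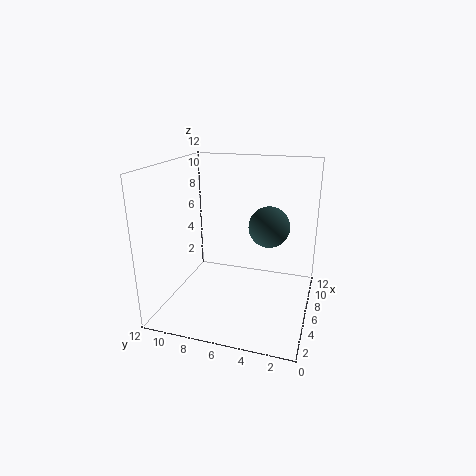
x = 4; y = 3; z = 8; c = 'darkslategray'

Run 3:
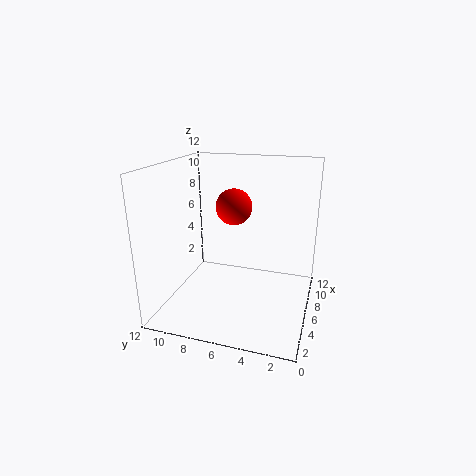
x = 6.5; y = 6.5; z = 8.5; c = 'red'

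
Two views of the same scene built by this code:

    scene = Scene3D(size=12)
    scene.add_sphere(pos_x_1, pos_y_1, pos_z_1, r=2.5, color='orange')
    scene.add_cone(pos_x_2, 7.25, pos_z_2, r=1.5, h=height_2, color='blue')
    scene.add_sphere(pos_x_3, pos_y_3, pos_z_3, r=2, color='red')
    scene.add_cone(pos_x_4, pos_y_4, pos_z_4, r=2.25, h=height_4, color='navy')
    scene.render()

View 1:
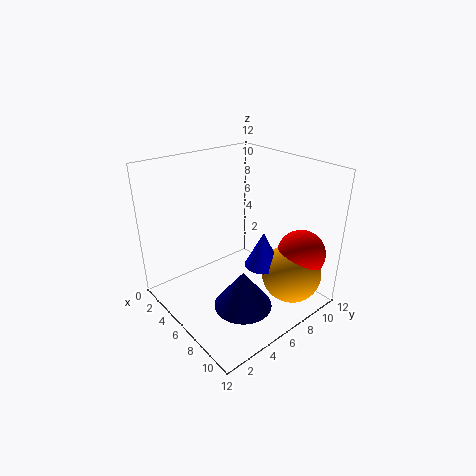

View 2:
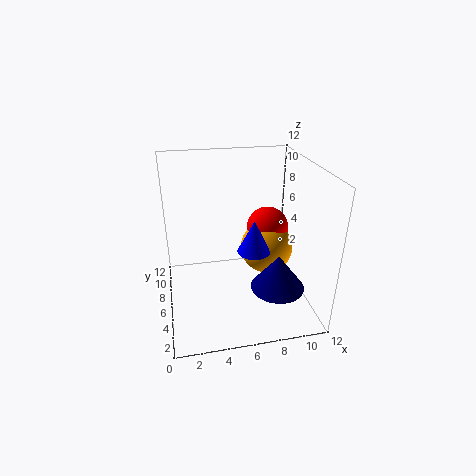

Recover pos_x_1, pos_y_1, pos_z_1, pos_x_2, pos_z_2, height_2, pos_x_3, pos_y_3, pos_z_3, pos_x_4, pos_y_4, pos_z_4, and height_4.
pos_x_1 = 9.5; pos_y_1 = 9; pos_z_1 = 3; pos_x_2 = 7.75; pos_z_2 = 3.75; height_2 = 3; pos_x_3 = 9.75; pos_y_3 = 9.75; pos_z_3 = 4.75; pos_x_4 = 9; pos_y_4 = 4; pos_z_4 = 2; height_4 = 3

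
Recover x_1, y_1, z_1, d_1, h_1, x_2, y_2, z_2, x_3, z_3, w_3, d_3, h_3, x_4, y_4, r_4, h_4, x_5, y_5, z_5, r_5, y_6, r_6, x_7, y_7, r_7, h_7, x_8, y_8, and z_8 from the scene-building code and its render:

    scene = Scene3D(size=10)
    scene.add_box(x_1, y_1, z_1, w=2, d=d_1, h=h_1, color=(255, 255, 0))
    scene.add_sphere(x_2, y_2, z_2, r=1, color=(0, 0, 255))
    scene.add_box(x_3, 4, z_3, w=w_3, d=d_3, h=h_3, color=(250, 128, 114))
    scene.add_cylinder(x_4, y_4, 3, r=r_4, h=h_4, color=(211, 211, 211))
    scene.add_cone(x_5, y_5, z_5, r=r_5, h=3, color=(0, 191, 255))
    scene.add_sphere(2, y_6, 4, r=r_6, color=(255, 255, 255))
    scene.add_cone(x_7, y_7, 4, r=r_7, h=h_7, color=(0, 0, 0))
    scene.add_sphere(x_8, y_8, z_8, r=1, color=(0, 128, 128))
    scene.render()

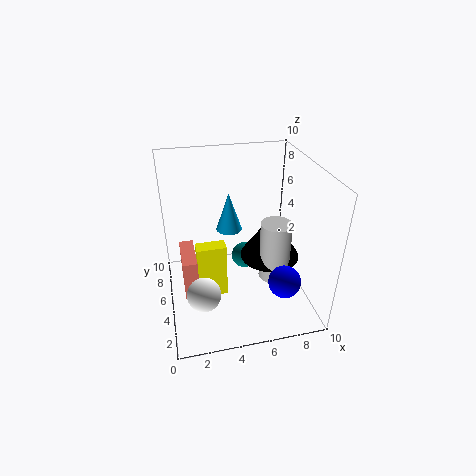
x_1 = 2
y_1 = 4
z_1 = 1
d_1 = 1
h_1 = 4
x_2 = 7
y_2 = 1
z_2 = 4
x_3 = 1
z_3 = 1
w_3 = 1
d_3 = 3
h_3 = 3
x_4 = 7
y_4 = 3
r_4 = 1
h_4 = 4
x_5 = 5
y_5 = 8
z_5 = 4
r_5 = 1
y_6 = 1
r_6 = 1
x_7 = 7
y_7 = 4
r_7 = 2
h_7 = 3
x_8 = 6
y_8 = 7
z_8 = 2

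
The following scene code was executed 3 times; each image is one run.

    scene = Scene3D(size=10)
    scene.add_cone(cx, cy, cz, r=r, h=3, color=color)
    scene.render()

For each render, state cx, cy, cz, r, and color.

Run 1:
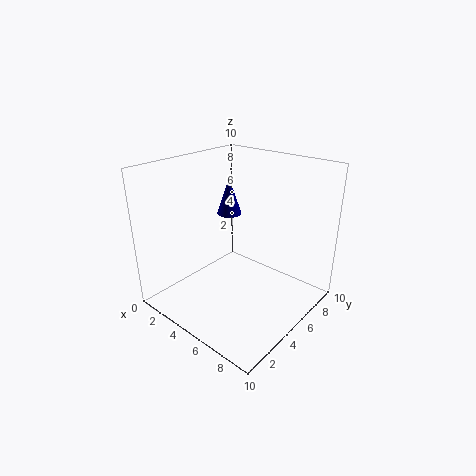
cx = 1.5, cy = 8, cz = 5, r = 1, color = 'navy'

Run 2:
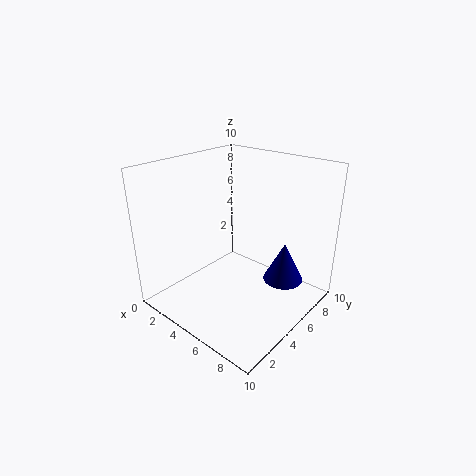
cx = 7, cy = 8, cz = 1, r = 1.5, color = 'navy'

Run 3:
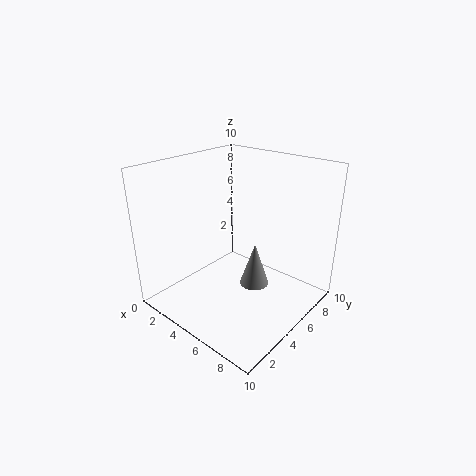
cx = 6.5, cy = 5, cz = 2, r = 1, color = 'gray'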